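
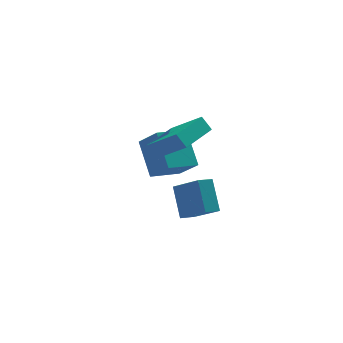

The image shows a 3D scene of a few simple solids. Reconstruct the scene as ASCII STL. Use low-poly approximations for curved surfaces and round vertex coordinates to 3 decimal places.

solid 
facet normal -0.929 -0.306 0.208
outer loop
vertex -0.5 3.73 1.148
vertex -1.09 4.773 0.042
vertex -0.343 2.242 -0.34
endloop
endfacet
facet normal 0.362 -0.640 0.678
outer loop
vertex 1.19 2.747 -0.682
vertex -0.5 3.73 1.148
vertex -0.343 2.242 -0.34
endloop
endfacet
facet normal -0.929 -0.306 0.208
outer loop
vertex -0.343 2.242 -0.34
vertex -1.09 4.773 0.042
vertex -0.933 3.285 -1.445
endloop
endfacet
facet normal 0.075 -0.705 -0.705
outer loop
vertex -0.933 3.285 -1.445
vertex 1.19 2.747 -0.682
vertex -0.343 2.242 -0.34
endloop
endfacet
facet normal -0.075 0.705 0.705
outer loop
vertex -0.5 3.73 1.148
vertex 0.443 5.278 -0.3
vertex -1.09 4.773 0.042
endloop
endfacet
facet normal 0.362 -0.639 0.678
outer loop
vertex 1.033 4.235 0.805
vertex -0.5 3.73 1.148
vertex 1.19 2.747 -0.682
endloop
endfacet
facet normal -0.074 0.705 0.705
outer loop
vertex 1.033 4.235 0.805
vertex 0.443 5.278 -0.3
vertex -0.5 3.73 1.148
endloop
endfacet
facet normal -0.362 0.640 -0.678
outer loop
vertex -1.09 4.773 0.042
vertex 0.443 5.278 -0.3
vertex -0.933 3.285 -1.445
endloop
endfacet
facet normal 0.075 -0.705 -0.705
outer loop
vertex 0.6 3.79 -1.788
vertex 1.19 2.747 -0.682
vertex -0.933 3.285 -1.445
endloop
endfacet
facet normal -0.362 0.640 -0.678
outer loop
vertex -0.933 3.285 -1.445
vertex 0.443 5.278 -0.3
vertex 0.6 3.79 -1.788
endloop
endfacet
facet normal 0.929 0.306 -0.208
outer loop
vertex 0.6 3.79 -1.788
vertex 1.033 4.235 0.805
vertex 1.19 2.747 -0.682
endloop
endfacet
facet normal 0.929 0.306 -0.208
outer loop
vertex 0.443 5.278 -0.3
vertex 1.033 4.235 0.805
vertex 0.6 3.79 -1.788
endloop
endfacet
facet normal -0.429 0.433 0.793
outer loop
vertex -0.701 -0.43 3.443
vertex 0.873 1.107 3.455
vertex -1.788 0.692 2.243
endloop
endfacet
facet normal -0.716 -0.699 -0.005
outer loop
vertex -1.433 0.333 1.585
vertex -0.701 -0.43 3.443
vertex -1.788 0.692 2.243
endloop
endfacet
facet normal -0.429 0.433 0.793
outer loop
vertex -1.788 0.692 2.243
vertex 0.873 1.107 3.455
vertex -0.215 2.229 2.255
endloop
endfacet
facet normal -0.552 0.570 -0.609
outer loop
vertex -0.215 2.229 2.255
vertex -1.433 0.333 1.585
vertex -1.788 0.692 2.243
endloop
endfacet
facet normal 0.552 -0.570 0.609
outer loop
vertex -0.701 -0.43 3.443
vertex 1.228 0.748 2.797
vertex 0.873 1.107 3.455
endloop
endfacet
facet normal -0.715 -0.699 -0.005
outer loop
vertex -0.345 -0.789 2.785
vertex -0.701 -0.43 3.443
vertex -1.433 0.333 1.585
endloop
endfacet
facet normal 0.552 -0.569 0.609
outer loop
vertex -0.345 -0.789 2.785
vertex 1.228 0.748 2.797
vertex -0.701 -0.43 3.443
endloop
endfacet
facet normal 0.715 0.699 0.005
outer loop
vertex 0.873 1.107 3.455
vertex 1.228 0.748 2.797
vertex -0.215 2.229 2.255
endloop
endfacet
facet normal -0.552 0.570 -0.609
outer loop
vertex 0.141 1.87 1.597
vertex -1.433 0.333 1.585
vertex -0.215 2.229 2.255
endloop
endfacet
facet normal 0.715 0.699 0.006
outer loop
vertex -0.215 2.229 2.255
vertex 1.228 0.748 2.797
vertex 0.141 1.87 1.597
endloop
endfacet
facet normal 0.429 -0.433 -0.793
outer loop
vertex 0.141 1.87 1.597
vertex -0.345 -0.789 2.785
vertex -1.433 0.333 1.585
endloop
endfacet
facet normal 0.429 -0.433 -0.793
outer loop
vertex 1.228 0.748 2.797
vertex -0.345 -0.789 2.785
vertex 0.141 1.87 1.597
endloop
endfacet
facet normal -0.421 0.695 -0.583
outer loop
vertex 0.212 3.539 -2.473
vertex 0.965 3.815 -2.688
vertex 0.238 2.373 -3.883
endloop
endfacet
facet normal -0.907 -0.333 0.258
outer loop
vertex 1.055 1.025 -2.752
vertex 0.212 3.539 -2.473
vertex 0.238 2.373 -3.883
endloop
endfacet
facet normal -0.421 0.695 -0.583
outer loop
vertex 0.238 2.373 -3.883
vertex 0.965 3.815 -2.688
vertex 0.991 2.649 -4.098
endloop
endfacet
facet normal 0.014 -0.638 -0.770
outer loop
vertex 0.991 2.649 -4.098
vertex 1.055 1.025 -2.752
vertex 0.238 2.373 -3.883
endloop
endfacet
facet normal -0.014 0.638 0.770
outer loop
vertex 0.212 3.539 -2.473
vertex 1.782 2.467 -1.557
vertex 0.965 3.815 -2.688
endloop
endfacet
facet normal -0.907 -0.333 0.258
outer loop
vertex 1.029 2.191 -1.342
vertex 0.212 3.539 -2.473
vertex 1.055 1.025 -2.752
endloop
endfacet
facet normal -0.014 0.638 0.770
outer loop
vertex 1.029 2.191 -1.342
vertex 1.782 2.467 -1.557
vertex 0.212 3.539 -2.473
endloop
endfacet
facet normal 0.907 0.333 -0.258
outer loop
vertex 0.965 3.815 -2.688
vertex 1.782 2.467 -1.557
vertex 0.991 2.649 -4.098
endloop
endfacet
facet normal 0.014 -0.638 -0.770
outer loop
vertex 1.808 1.301 -2.967
vertex 1.055 1.025 -2.752
vertex 0.991 2.649 -4.098
endloop
endfacet
facet normal 0.907 0.333 -0.258
outer loop
vertex 0.991 2.649 -4.098
vertex 1.782 2.467 -1.557
vertex 1.808 1.301 -2.967
endloop
endfacet
facet normal 0.421 -0.695 0.583
outer loop
vertex 1.808 1.301 -2.967
vertex 1.029 2.191 -1.342
vertex 1.055 1.025 -2.752
endloop
endfacet
facet normal 0.421 -0.695 0.583
outer loop
vertex 1.782 2.467 -1.557
vertex 1.029 2.191 -1.342
vertex 1.808 1.301 -2.967
endloop
endfacet

endsolid


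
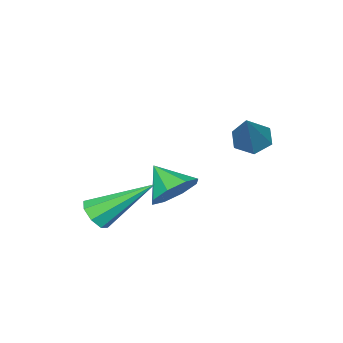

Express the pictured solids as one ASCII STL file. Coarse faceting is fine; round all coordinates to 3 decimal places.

solid 
facet normal 0.480 -0.640 -0.599
outer loop
vertex 4.026 -4.224 0.646
vertex 3.511 -4.512 0.541
vertex 3.801 -4.054 0.284
endloop
endfacet
facet normal 0.583 0.812 0.019
outer loop
vertex 4.026 -4.224 0.646
vertex 3.801 -4.054 0.284
vertex 2.489 -3.148 1.819
endloop
endfacet
facet normal 0.480 -0.640 -0.600
outer loop
vertex 3.801 -4.054 0.284
vertex 3.511 -4.512 0.541
vertex 3.405 -4.152 0.072
endloop
endfacet
facet normal 0.041 0.875 -0.482
outer loop
vertex 3.801 -4.054 0.284
vertex 3.405 -4.152 0.072
vertex 2.489 -3.148 1.819
endloop
endfacet
facet normal 0.479 -0.640 -0.600
outer loop
vertex 3.405 -4.152 0.072
vertex 3.511 -4.512 0.541
vertex 3.071 -4.461 0.135
endloop
endfacet
facet normal -0.596 0.520 -0.612
outer loop
vertex 3.405 -4.152 0.072
vertex 3.071 -4.461 0.135
vertex 2.489 -3.148 1.819
endloop
endfacet
facet normal 0.479 -0.640 -0.600
outer loop
vertex 3.071 -4.461 0.135
vertex 3.511 -4.512 0.541
vertex 2.995 -4.8 0.436
endloop
endfacet
facet normal -0.955 -0.047 -0.294
outer loop
vertex 3.071 -4.461 0.135
vertex 2.995 -4.8 0.436
vertex 2.489 -3.148 1.819
endloop
endfacet
facet normal 0.479 -0.639 -0.601
outer loop
vertex 2.995 -4.8 0.436
vertex 3.511 -4.512 0.541
vertex 3.221 -4.97 0.797
endloop
endfacet
facet normal -0.824 -0.491 0.285
outer loop
vertex 2.995 -4.8 0.436
vertex 3.221 -4.97 0.797
vertex 2.489 -3.148 1.819
endloop
endfacet
facet normal 0.481 -0.640 -0.600
outer loop
vertex 3.221 -4.97 0.797
vertex 3.511 -4.512 0.541
vertex 3.616 -4.872 1.009
endloop
endfacet
facet normal -0.283 -0.553 0.783
outer loop
vertex 3.221 -4.97 0.797
vertex 3.616 -4.872 1.009
vertex 2.489 -3.148 1.819
endloop
endfacet
facet normal 0.479 -0.640 -0.600
outer loop
vertex 3.616 -4.872 1.009
vertex 3.511 -4.512 0.541
vertex 3.95 -4.563 0.946
endloop
endfacet
facet normal 0.355 -0.197 0.914
outer loop
vertex 3.616 -4.872 1.009
vertex 3.95 -4.563 0.946
vertex 2.489 -3.148 1.819
endloop
endfacet
facet normal 0.480 -0.639 -0.601
outer loop
vertex 3.95 -4.563 0.946
vertex 3.511 -4.512 0.541
vertex 4.026 -4.224 0.646
endloop
endfacet
facet normal 0.713 0.368 0.597
outer loop
vertex 3.95 -4.563 0.946
vertex 4.026 -4.224 0.646
vertex 2.489 -3.148 1.819
endloop
endfacet
facet normal -0.587 -0.306 -0.750
outer loop
vertex 0.228 -2.056 2.745
vertex -0.278 -1.791 3.033
vertex 0.071 -1.449 2.62
endloop
endfacet
facet normal 0.916 0.161 -0.368
outer loop
vertex 0.228 -2.056 2.745
vertex 0.071 -1.449 2.62
vertex 0.718 -1.269 4.307
endloop
endfacet
facet normal -0.585 -0.308 -0.750
outer loop
vertex 0.071 -1.449 2.62
vertex -0.278 -1.791 3.033
vertex -0.436 -1.184 2.907
endloop
endfacet
facet normal 0.346 0.910 -0.230
outer loop
vertex 0.071 -1.449 2.62
vertex -0.436 -1.184 2.907
vertex 0.718 -1.269 4.307
endloop
endfacet
facet normal -0.585 -0.308 -0.750
outer loop
vertex -0.436 -1.184 2.907
vertex -0.278 -1.791 3.033
vertex -0.785 -1.526 3.32
endloop
endfacet
facet normal -0.388 0.844 0.371
outer loop
vertex -0.436 -1.184 2.907
vertex -0.785 -1.526 3.32
vertex 0.718 -1.269 4.307
endloop
endfacet
facet normal -0.585 -0.308 -0.750
outer loop
vertex -0.785 -1.526 3.32
vertex -0.278 -1.791 3.033
vertex -0.627 -2.133 3.446
endloop
endfacet
facet normal -0.552 0.029 0.833
outer loop
vertex -0.785 -1.526 3.32
vertex -0.627 -2.133 3.446
vertex 0.718 -1.269 4.307
endloop
endfacet
facet normal -0.587 -0.306 -0.750
outer loop
vertex -0.627 -2.133 3.446
vertex -0.278 -1.791 3.033
vertex -0.121 -2.398 3.158
endloop
endfacet
facet normal 0.018 -0.720 0.694
outer loop
vertex -0.627 -2.133 3.446
vertex -0.121 -2.398 3.158
vertex 0.718 -1.269 4.307
endloop
endfacet
facet normal -0.587 -0.306 -0.750
outer loop
vertex -0.121 -2.398 3.158
vertex -0.278 -1.791 3.033
vertex 0.228 -2.056 2.745
endloop
endfacet
facet normal 0.751 -0.653 0.094
outer loop
vertex -0.121 -2.398 3.158
vertex 0.228 -2.056 2.745
vertex 0.718 -1.269 4.307
endloop
endfacet
facet normal 0.110 0.778 -0.619
outer loop
vertex 1.647 -3.959 0.311
vertex 1.146 -3.497 0.802
vertex 1.972 -3.643 0.766
endloop
endfacet
facet normal 0.656 -0.753 0.054
outer loop
vertex 1.647 -3.959 0.311
vertex 1.972 -3.643 0.766
vertex 1.014 -4.423 1.538
endloop
endfacet
facet normal 0.111 0.779 -0.618
outer loop
vertex 1.972 -3.643 0.766
vertex 1.146 -3.497 0.802
vertex 1.814 -3.242 1.243
endloop
endfacet
facet normal 0.746 -0.367 0.556
outer loop
vertex 1.972 -3.643 0.766
vertex 1.814 -3.242 1.243
vertex 1.014 -4.423 1.538
endloop
endfacet
facet normal 0.111 0.778 -0.618
outer loop
vertex 1.814 -3.242 1.243
vertex 1.146 -3.497 0.802
vertex 1.264 -2.99 1.462
endloop
endfacet
facet normal 0.364 -0.014 0.931
outer loop
vertex 1.814 -3.242 1.243
vertex 1.264 -2.99 1.462
vertex 1.014 -4.423 1.538
endloop
endfacet
facet normal 0.111 0.778 -0.618
outer loop
vertex 1.264 -2.99 1.462
vertex 1.146 -3.497 0.802
vertex 0.645 -3.035 1.294
endloop
endfacet
facet normal -0.267 0.097 0.959
outer loop
vertex 1.264 -2.99 1.462
vertex 0.645 -3.035 1.294
vertex 1.014 -4.423 1.538
endloop
endfacet
facet normal 0.111 0.778 -0.618
outer loop
vertex 0.645 -3.035 1.294
vertex 1.146 -3.497 0.802
vertex 0.32 -3.351 0.838
endloop
endfacet
facet normal -0.777 -0.097 0.622
outer loop
vertex 0.645 -3.035 1.294
vertex 0.32 -3.351 0.838
vertex 1.014 -4.423 1.538
endloop
endfacet
facet normal 0.111 0.779 -0.618
outer loop
vertex 0.32 -3.351 0.838
vertex 1.146 -3.497 0.802
vertex 0.478 -3.752 0.361
endloop
endfacet
facet normal -0.867 -0.484 0.119
outer loop
vertex 0.32 -3.351 0.838
vertex 0.478 -3.752 0.361
vertex 1.014 -4.423 1.538
endloop
endfacet
facet normal 0.111 0.778 -0.618
outer loop
vertex 0.478 -3.752 0.361
vertex 1.146 -3.497 0.802
vertex 1.028 -4.004 0.143
endloop
endfacet
facet normal -0.485 -0.836 -0.256
outer loop
vertex 0.478 -3.752 0.361
vertex 1.028 -4.004 0.143
vertex 1.014 -4.423 1.538
endloop
endfacet
facet normal 0.111 0.778 -0.618
outer loop
vertex 1.028 -4.004 0.143
vertex 1.146 -3.497 0.802
vertex 1.647 -3.959 0.311
endloop
endfacet
facet normal 0.146 -0.948 -0.283
outer loop
vertex 1.028 -4.004 0.143
vertex 1.647 -3.959 0.311
vertex 1.014 -4.423 1.538
endloop
endfacet

endsolid


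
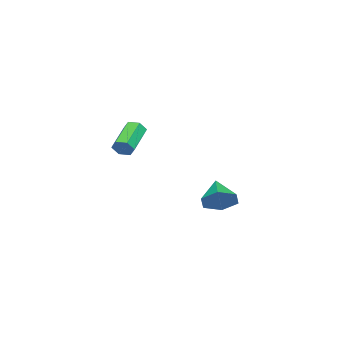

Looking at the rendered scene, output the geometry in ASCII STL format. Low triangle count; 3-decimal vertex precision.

solid 
facet normal 0.911 0.095 -0.401
outer loop
vertex -1.169 -3.438 2.778
vertex -1.419 -3.145 2.28
vertex -1.233 -2.812 2.781
endloop
endfacet
facet normal 0.399 0.036 0.916
outer loop
vertex -1.169 -3.438 2.778
vertex -1.233 -2.812 2.781
vertex -2.992 -3.628 3.579
endloop
endfacet
facet normal 0.399 0.036 0.916
outer loop
vertex -2.992 -3.628 3.579
vertex -1.233 -2.812 2.781
vertex -3.056 -3.002 3.582
endloop
endfacet
facet normal -0.912 -0.095 0.399
outer loop
vertex -2.992 -3.628 3.579
vertex -3.056 -3.002 3.582
vertex -3.241 -3.335 3.08
endloop
endfacet
facet normal 0.911 0.095 -0.401
outer loop
vertex -1.233 -2.812 2.781
vertex -1.419 -3.145 2.28
vertex -1.483 -2.518 2.283
endloop
endfacet
facet normal 0.112 0.879 0.463
outer loop
vertex -1.233 -2.812 2.781
vertex -1.483 -2.518 2.283
vertex -3.056 -3.002 3.582
endloop
endfacet
facet normal 0.111 0.880 0.462
outer loop
vertex -3.056 -3.002 3.582
vertex -1.483 -2.518 2.283
vertex -3.306 -2.708 3.083
endloop
endfacet
facet normal -0.911 -0.096 0.400
outer loop
vertex -3.056 -3.002 3.582
vertex -3.306 -2.708 3.083
vertex -3.241 -3.335 3.08
endloop
endfacet
facet normal 0.912 0.095 -0.399
outer loop
vertex -1.483 -2.518 2.283
vertex -1.419 -3.145 2.28
vertex -1.668 -2.852 1.781
endloop
endfacet
facet normal -0.287 0.843 -0.455
outer loop
vertex -1.483 -2.518 2.283
vertex -1.668 -2.852 1.781
vertex -3.306 -2.708 3.083
endloop
endfacet
facet normal -0.288 0.842 -0.455
outer loop
vertex -3.306 -2.708 3.083
vertex -1.668 -2.852 1.781
vertex -3.491 -3.042 2.582
endloop
endfacet
facet normal -0.911 -0.096 0.401
outer loop
vertex -3.306 -2.708 3.083
vertex -3.491 -3.042 2.582
vertex -3.241 -3.335 3.08
endloop
endfacet
facet normal 0.912 0.095 -0.399
outer loop
vertex -1.668 -2.852 1.781
vertex -1.419 -3.145 2.28
vertex -1.604 -3.478 1.778
endloop
endfacet
facet normal -0.399 -0.036 -0.916
outer loop
vertex -1.668 -2.852 1.781
vertex -1.604 -3.478 1.778
vertex -3.491 -3.042 2.582
endloop
endfacet
facet normal -0.399 -0.036 -0.916
outer loop
vertex -3.491 -3.042 2.582
vertex -1.604 -3.478 1.778
vertex -3.427 -3.668 2.579
endloop
endfacet
facet normal -0.911 -0.095 0.401
outer loop
vertex -3.491 -3.042 2.582
vertex -3.427 -3.668 2.579
vertex -3.241 -3.335 3.08
endloop
endfacet
facet normal 0.911 0.096 -0.400
outer loop
vertex -1.604 -3.478 1.778
vertex -1.419 -3.145 2.28
vertex -1.354 -3.772 2.277
endloop
endfacet
facet normal -0.111 -0.880 -0.462
outer loop
vertex -1.604 -3.478 1.778
vertex -1.354 -3.772 2.277
vertex -3.427 -3.668 2.579
endloop
endfacet
facet normal -0.112 -0.879 -0.463
outer loop
vertex -3.427 -3.668 2.579
vertex -1.354 -3.772 2.277
vertex -3.177 -3.962 3.077
endloop
endfacet
facet normal -0.911 -0.095 0.401
outer loop
vertex -3.427 -3.668 2.579
vertex -3.177 -3.962 3.077
vertex -3.241 -3.335 3.08
endloop
endfacet
facet normal 0.911 0.096 -0.401
outer loop
vertex -1.354 -3.772 2.277
vertex -1.419 -3.145 2.28
vertex -1.169 -3.438 2.778
endloop
endfacet
facet normal 0.288 -0.843 0.455
outer loop
vertex -1.354 -3.772 2.277
vertex -1.169 -3.438 2.778
vertex -3.177 -3.962 3.077
endloop
endfacet
facet normal 0.288 -0.843 0.455
outer loop
vertex -3.177 -3.962 3.077
vertex -1.169 -3.438 2.778
vertex -2.992 -3.628 3.579
endloop
endfacet
facet normal -0.912 -0.095 0.399
outer loop
vertex -3.177 -3.962 3.077
vertex -2.992 -3.628 3.579
vertex -3.241 -3.335 3.08
endloop
endfacet
facet normal 0.712 0.451 -0.537
outer loop
vertex 2.28 2.879 1.118
vertex 1.633 3.576 0.846
vertex 2.175 3.697 1.666
endloop
endfacet
facet normal 0.269 -0.512 0.816
outer loop
vertex 2.28 2.879 1.118
vertex 2.175 3.697 1.666
vertex 0.507 2.864 1.694
endloop
endfacet
facet normal 0.712 0.451 -0.537
outer loop
vertex 2.175 3.697 1.666
vertex 1.633 3.576 0.846
vertex 1.527 4.395 1.393
endloop
endfacet
facet normal -0.117 0.266 0.957
outer loop
vertex 2.175 3.697 1.666
vertex 1.527 4.395 1.393
vertex 0.507 2.864 1.694
endloop
endfacet
facet normal 0.713 0.451 -0.537
outer loop
vertex 1.527 4.395 1.393
vertex 1.633 3.576 0.846
vertex 0.986 4.274 0.573
endloop
endfacet
facet normal -0.726 0.562 0.396
outer loop
vertex 1.527 4.395 1.393
vertex 0.986 4.274 0.573
vertex 0.507 2.864 1.694
endloop
endfacet
facet normal 0.713 0.451 -0.537
outer loop
vertex 0.986 4.274 0.573
vertex 1.633 3.576 0.846
vertex 1.091 3.456 0.026
endloop
endfacet
facet normal -0.949 0.081 -0.304
outer loop
vertex 0.986 4.274 0.573
vertex 1.091 3.456 0.026
vertex 0.507 2.864 1.694
endloop
endfacet
facet normal 0.712 0.452 -0.537
outer loop
vertex 1.091 3.456 0.026
vertex 1.633 3.576 0.846
vertex 1.739 2.758 0.298
endloop
endfacet
facet normal -0.564 -0.696 -0.444
outer loop
vertex 1.091 3.456 0.026
vertex 1.739 2.758 0.298
vertex 0.507 2.864 1.694
endloop
endfacet
facet normal 0.712 0.452 -0.537
outer loop
vertex 1.739 2.758 0.298
vertex 1.633 3.576 0.846
vertex 2.28 2.879 1.118
endloop
endfacet
facet normal 0.046 -0.992 0.116
outer loop
vertex 1.739 2.758 0.298
vertex 2.28 2.879 1.118
vertex 0.507 2.864 1.694
endloop
endfacet

endsolid


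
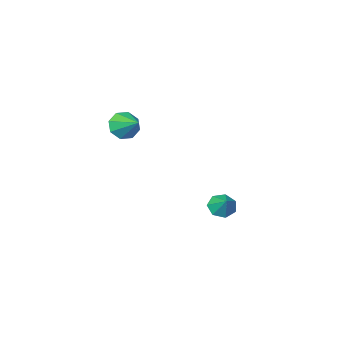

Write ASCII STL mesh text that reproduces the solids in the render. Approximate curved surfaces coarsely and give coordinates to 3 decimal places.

solid 
facet normal -0.255 -0.689 -0.678
outer loop
vertex -0.842 -2.33 -3.921
vertex -1.511 -2.457 -3.54
vertex -1.366 -1.947 -4.113
endloop
endfacet
facet normal 0.628 0.741 -0.236
outer loop
vertex -0.842 -2.33 -3.921
vertex -1.366 -1.947 -4.113
vertex -1.209 -1.643 -2.74
endloop
endfacet
facet normal -0.256 -0.689 -0.678
outer loop
vertex -1.366 -1.947 -4.113
vertex -1.511 -2.457 -3.54
vertex -1.999 -1.948 -3.873
endloop
endfacet
facet normal -0.080 0.975 -0.207
outer loop
vertex -1.366 -1.947 -4.113
vertex -1.999 -1.948 -3.873
vertex -1.209 -1.643 -2.74
endloop
endfacet
facet normal -0.255 -0.689 -0.678
outer loop
vertex -1.999 -1.948 -3.873
vertex -1.511 -2.457 -3.54
vertex -2.265 -2.332 -3.383
endloop
endfacet
facet normal -0.628 0.740 0.239
outer loop
vertex -1.999 -1.948 -3.873
vertex -2.265 -2.332 -3.383
vertex -1.209 -1.643 -2.74
endloop
endfacet
facet normal -0.255 -0.689 -0.678
outer loop
vertex -2.265 -2.332 -3.383
vertex -1.511 -2.457 -3.54
vertex -1.962 -2.81 -3.011
endloop
endfacet
facet normal -0.606 0.213 0.767
outer loop
vertex -2.265 -2.332 -3.383
vertex -1.962 -2.81 -3.011
vertex -1.209 -1.643 -2.74
endloop
endfacet
facet normal -0.256 -0.689 -0.678
outer loop
vertex -1.962 -2.81 -3.011
vertex -1.511 -2.457 -3.54
vertex -1.32 -3.022 -3.038
endloop
endfacet
facet normal -0.028 -0.209 0.978
outer loop
vertex -1.962 -2.81 -3.011
vertex -1.32 -3.022 -3.038
vertex -1.209 -1.643 -2.74
endloop
endfacet
facet normal -0.254 -0.689 -0.679
outer loop
vertex -1.32 -3.022 -3.038
vertex -1.511 -2.457 -3.54
vertex -0.822 -2.808 -3.442
endloop
endfacet
facet normal 0.669 -0.208 0.714
outer loop
vertex -1.32 -3.022 -3.038
vertex -0.822 -2.808 -3.442
vertex -1.209 -1.643 -2.74
endloop
endfacet
facet normal -0.255 -0.690 -0.678
outer loop
vertex -0.822 -2.808 -3.442
vertex -1.511 -2.457 -3.54
vertex -0.842 -2.33 -3.921
endloop
endfacet
facet normal 0.961 0.214 0.174
outer loop
vertex -0.822 -2.808 -3.442
vertex -0.842 -2.33 -3.921
vertex -1.209 -1.643 -2.74
endloop
endfacet
facet normal -0.029 -0.881 -0.473
outer loop
vertex 4.561 -3.301 3.718
vertex 3.828 -3.069 3.331
vertex 4.665 -2.996 3.144
endloop
endfacet
facet normal 0.888 0.320 0.331
outer loop
vertex 4.561 -3.301 3.718
vertex 4.665 -2.996 3.144
vertex 3.872 -1.731 4.049
endloop
endfacet
facet normal -0.029 -0.881 -0.472
outer loop
vertex 4.665 -2.996 3.144
vertex 3.828 -3.069 3.331
vertex 4.279 -2.734 2.679
endloop
endfacet
facet normal 0.731 0.636 -0.248
outer loop
vertex 4.665 -2.996 3.144
vertex 4.279 -2.734 2.679
vertex 3.872 -1.731 4.049
endloop
endfacet
facet normal -0.028 -0.881 -0.472
outer loop
vertex 4.279 -2.734 2.679
vertex 3.828 -3.069 3.331
vertex 3.629 -2.669 2.596
endloop
endfacet
facet normal 0.153 0.818 -0.554
outer loop
vertex 4.279 -2.734 2.679
vertex 3.629 -2.669 2.596
vertex 3.872 -1.731 4.049
endloop
endfacet
facet normal -0.029 -0.881 -0.472
outer loop
vertex 3.629 -2.669 2.596
vertex 3.828 -3.069 3.331
vertex 3.096 -2.838 2.944
endloop
endfacet
facet normal -0.506 0.761 -0.406
outer loop
vertex 3.629 -2.669 2.596
vertex 3.096 -2.838 2.944
vertex 3.872 -1.731 4.049
endloop
endfacet
facet normal -0.028 -0.881 -0.473
outer loop
vertex 3.096 -2.838 2.944
vertex 3.828 -3.069 3.331
vertex 2.992 -3.143 3.518
endloop
endfacet
facet normal -0.861 0.496 0.108
outer loop
vertex 3.096 -2.838 2.944
vertex 2.992 -3.143 3.518
vertex 3.872 -1.731 4.049
endloop
endfacet
facet normal -0.028 -0.880 -0.474
outer loop
vertex 2.992 -3.143 3.518
vertex 3.828 -3.069 3.331
vertex 3.378 -3.405 3.982
endloop
endfacet
facet normal -0.704 0.180 0.687
outer loop
vertex 2.992 -3.143 3.518
vertex 3.378 -3.405 3.982
vertex 3.872 -1.731 4.049
endloop
endfacet
facet normal -0.028 -0.880 -0.473
outer loop
vertex 3.378 -3.405 3.982
vertex 3.828 -3.069 3.331
vertex 4.028 -3.47 4.065
endloop
endfacet
facet normal -0.127 -0.002 0.992
outer loop
vertex 3.378 -3.405 3.982
vertex 4.028 -3.47 4.065
vertex 3.872 -1.731 4.049
endloop
endfacet
facet normal -0.029 -0.880 -0.473
outer loop
vertex 4.028 -3.47 4.065
vertex 3.828 -3.069 3.331
vertex 4.561 -3.301 3.718
endloop
endfacet
facet normal 0.532 0.056 0.845
outer loop
vertex 4.028 -3.47 4.065
vertex 4.561 -3.301 3.718
vertex 3.872 -1.731 4.049
endloop
endfacet

endsolid


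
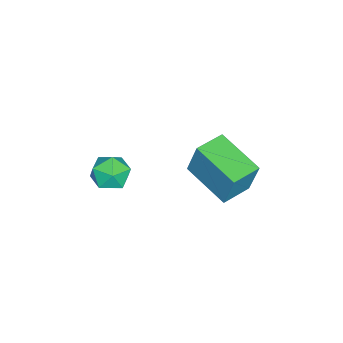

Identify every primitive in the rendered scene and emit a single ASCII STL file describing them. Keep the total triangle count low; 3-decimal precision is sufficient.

solid 
facet normal -0.665 0.747 0.018
outer loop
vertex -0.29 -1.203 -2.592
vertex -0.675 -1.562 -1.909
vertex -0.035 -0.995 -1.795
endloop
endfacet
facet normal -0.038 0.970 -0.241
outer loop
vertex -0.29 -1.203 -2.592
vertex -0.035 -0.995 -1.795
vertex 0.55 -1.126 -2.415
endloop
endfacet
facet normal 0.119 0.571 -0.812
outer loop
vertex -0.29 -1.203 -2.592
vertex 0.55 -1.126 -2.415
vertex 0.272 -1.774 -2.911
endloop
endfacet
facet normal -0.411 0.102 -0.906
outer loop
vertex -0.29 -1.203 -2.592
vertex 0.272 -1.774 -2.911
vertex -0.485 -2.043 -2.598
endloop
endfacet
facet normal -0.895 0.211 -0.394
outer loop
vertex -0.29 -1.203 -2.592
vertex -0.485 -2.043 -2.598
vertex -0.675 -1.562 -1.909
endloop
endfacet
facet normal 0.461 0.850 0.255
outer loop
vertex 0.55 -1.126 -2.415
vertex -0.035 -0.995 -1.795
vertex 0.685 -1.437 -1.622
endloop
endfacet
facet normal -0.554 0.489 0.674
outer loop
vertex -0.035 -0.995 -1.795
vertex -0.675 -1.562 -1.909
vertex -0.072 -1.706 -1.309
endloop
endfacet
facet normal -0.926 -0.379 0.009
outer loop
vertex -0.675 -1.562 -1.909
vertex -0.485 -2.043 -2.598
vertex -0.35 -2.354 -1.805
endloop
endfacet
facet normal -0.143 -0.553 -0.821
outer loop
vertex -0.485 -2.043 -2.598
vertex 0.272 -1.774 -2.911
vertex 0.235 -2.485 -2.425
endloop
endfacet
facet normal 0.715 0.205 -0.669
outer loop
vertex 0.272 -1.774 -2.911
vertex 0.55 -1.126 -2.415
vertex 0.875 -1.918 -2.311
endloop
endfacet
facet normal 0.411 -0.102 0.906
outer loop
vertex 0.49 -2.277 -1.628
vertex 0.685 -1.437 -1.622
vertex -0.072 -1.706 -1.309
endloop
endfacet
facet normal -0.119 -0.571 0.812
outer loop
vertex 0.49 -2.277 -1.628
vertex -0.072 -1.706 -1.309
vertex -0.35 -2.354 -1.805
endloop
endfacet
facet normal 0.038 -0.970 0.241
outer loop
vertex 0.49 -2.277 -1.628
vertex -0.35 -2.354 -1.805
vertex 0.235 -2.485 -2.425
endloop
endfacet
facet normal 0.665 -0.747 -0.018
outer loop
vertex 0.49 -2.277 -1.628
vertex 0.235 -2.485 -2.425
vertex 0.875 -1.918 -2.311
endloop
endfacet
facet normal 0.895 -0.211 0.394
outer loop
vertex 0.49 -2.277 -1.628
vertex 0.875 -1.918 -2.311
vertex 0.685 -1.437 -1.622
endloop
endfacet
facet normal 0.143 0.553 0.821
outer loop
vertex -0.072 -1.706 -1.309
vertex 0.685 -1.437 -1.622
vertex -0.035 -0.995 -1.795
endloop
endfacet
facet normal -0.715 -0.205 0.669
outer loop
vertex -0.35 -2.354 -1.805
vertex -0.072 -1.706 -1.309
vertex -0.675 -1.562 -1.909
endloop
endfacet
facet normal -0.461 -0.850 -0.255
outer loop
vertex 0.235 -2.485 -2.425
vertex -0.35 -2.354 -1.805
vertex -0.485 -2.043 -2.598
endloop
endfacet
facet normal 0.554 -0.489 -0.674
outer loop
vertex 0.875 -1.918 -2.311
vertex 0.235 -2.485 -2.425
vertex 0.272 -1.774 -2.911
endloop
endfacet
facet normal 0.926 0.379 -0.009
outer loop
vertex 0.685 -1.437 -1.622
vertex 0.875 -1.918 -2.311
vertex 0.55 -1.126 -2.415
endloop
endfacet
facet normal -0.494 -0.828 0.266
outer loop
vertex -0.719 1.29 -0.498
vertex -1.824 1.932 -0.551
vertex -0.878 0.887 -2.049
endloop
endfacet
facet normal 0.864 -0.502 0.042
outer loop
vertex 0.124 2.568 -2.589
vertex -0.719 1.29 -0.498
vertex -0.878 0.887 -2.049
endloop
endfacet
facet normal -0.494 -0.828 0.266
outer loop
vertex -0.878 0.887 -2.049
vertex -1.824 1.932 -0.551
vertex -1.984 1.53 -2.102
endloop
endfacet
facet normal -0.099 -0.250 -0.963
outer loop
vertex -1.984 1.53 -2.102
vertex 0.124 2.568 -2.589
vertex -0.878 0.887 -2.049
endloop
endfacet
facet normal 0.099 0.250 0.963
outer loop
vertex -0.719 1.29 -0.498
vertex -0.822 3.613 -1.091
vertex -1.824 1.932 -0.551
endloop
endfacet
facet normal 0.864 -0.502 0.041
outer loop
vertex 0.284 2.97 -1.038
vertex -0.719 1.29 -0.498
vertex 0.124 2.568 -2.589
endloop
endfacet
facet normal 0.099 0.250 0.963
outer loop
vertex 0.284 2.97 -1.038
vertex -0.822 3.613 -1.091
vertex -0.719 1.29 -0.498
endloop
endfacet
facet normal -0.864 0.502 -0.041
outer loop
vertex -1.824 1.932 -0.551
vertex -0.822 3.613 -1.091
vertex -1.984 1.53 -2.102
endloop
endfacet
facet normal -0.099 -0.250 -0.963
outer loop
vertex -0.981 3.21 -2.642
vertex 0.124 2.568 -2.589
vertex -1.984 1.53 -2.102
endloop
endfacet
facet normal -0.864 0.502 -0.042
outer loop
vertex -1.984 1.53 -2.102
vertex -0.822 3.613 -1.091
vertex -0.981 3.21 -2.642
endloop
endfacet
facet normal 0.494 0.828 -0.266
outer loop
vertex -0.981 3.21 -2.642
vertex 0.284 2.97 -1.038
vertex 0.124 2.568 -2.589
endloop
endfacet
facet normal 0.494 0.828 -0.266
outer loop
vertex -0.822 3.613 -1.091
vertex 0.284 2.97 -1.038
vertex -0.981 3.21 -2.642
endloop
endfacet

endsolid


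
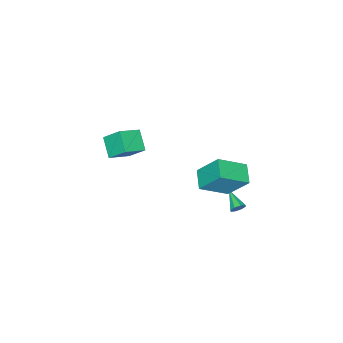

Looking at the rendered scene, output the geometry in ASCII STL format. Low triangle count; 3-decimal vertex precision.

solid 
facet normal -0.710 -0.622 0.330
outer loop
vertex -1.296 1.692 0.283
vertex -1.634 2.917 1.866
vertex -2.718 2.73 -0.824
endloop
endfacet
facet normal 0.166 -0.604 -0.780
outer loop
vertex -1.766 3.563 -1.266
vertex -1.296 1.692 0.283
vertex -2.718 2.73 -0.824
endloop
endfacet
facet normal -0.710 -0.622 0.330
outer loop
vertex -2.718 2.73 -0.824
vertex -1.634 2.917 1.866
vertex -3.056 3.955 0.759
endloop
endfacet
facet normal -0.684 0.499 -0.532
outer loop
vertex -3.056 3.955 0.759
vertex -1.766 3.563 -1.266
vertex -2.718 2.73 -0.824
endloop
endfacet
facet normal 0.684 -0.499 0.532
outer loop
vertex -1.296 1.692 0.283
vertex -0.682 3.75 1.424
vertex -1.634 2.917 1.866
endloop
endfacet
facet normal 0.166 -0.604 -0.780
outer loop
vertex -0.344 2.525 -0.159
vertex -1.296 1.692 0.283
vertex -1.766 3.563 -1.266
endloop
endfacet
facet normal 0.684 -0.499 0.532
outer loop
vertex -0.344 2.525 -0.159
vertex -0.682 3.75 1.424
vertex -1.296 1.692 0.283
endloop
endfacet
facet normal -0.166 0.604 0.780
outer loop
vertex -1.634 2.917 1.866
vertex -0.682 3.75 1.424
vertex -3.056 3.955 0.759
endloop
endfacet
facet normal -0.684 0.499 -0.532
outer loop
vertex -2.104 4.788 0.317
vertex -1.766 3.563 -1.266
vertex -3.056 3.955 0.759
endloop
endfacet
facet normal -0.166 0.604 0.780
outer loop
vertex -3.056 3.955 0.759
vertex -0.682 3.75 1.424
vertex -2.104 4.788 0.317
endloop
endfacet
facet normal 0.710 0.622 -0.330
outer loop
vertex -2.104 4.788 0.317
vertex -0.344 2.525 -0.159
vertex -1.766 3.563 -1.266
endloop
endfacet
facet normal 0.710 0.622 -0.330
outer loop
vertex -0.682 3.75 1.424
vertex -0.344 2.525 -0.159
vertex -2.104 4.788 0.317
endloop
endfacet
facet normal 0.468 0.789 -0.397
outer loop
vertex -2.161 3.788 -2.869
vertex -2.506 3.804 -3.244
vertex -2.467 4.014 -2.781
endloop
endfacet
facet normal 0.234 -0.060 0.970
outer loop
vertex -2.161 3.788 -2.869
vertex -2.467 4.014 -2.781
vertex -3.154 2.716 -2.696
endloop
endfacet
facet normal 0.468 0.789 -0.397
outer loop
vertex -2.467 4.014 -2.781
vertex -2.506 3.804 -3.244
vertex -2.796 4.117 -2.964
endloop
endfacet
facet normal -0.402 0.270 0.875
outer loop
vertex -2.467 4.014 -2.781
vertex -2.796 4.117 -2.964
vertex -3.154 2.716 -2.696
endloop
endfacet
facet normal 0.469 0.789 -0.396
outer loop
vertex -2.796 4.117 -2.964
vertex -2.506 3.804 -3.244
vertex -2.955 4.037 -3.312
endloop
endfacet
facet normal -0.893 0.293 0.341
outer loop
vertex -2.796 4.117 -2.964
vertex -2.955 4.037 -3.312
vertex -3.154 2.716 -2.696
endloop
endfacet
facet normal 0.469 0.788 -0.398
outer loop
vertex -2.955 4.037 -3.312
vertex -2.506 3.804 -3.244
vertex -2.851 3.82 -3.619
endloop
endfacet
facet normal -0.948 -0.005 -0.318
outer loop
vertex -2.955 4.037 -3.312
vertex -2.851 3.82 -3.619
vertex -3.154 2.716 -2.696
endloop
endfacet
facet normal 0.468 0.789 -0.397
outer loop
vertex -2.851 3.82 -3.619
vertex -2.506 3.804 -3.244
vertex -2.545 3.594 -3.707
endloop
endfacet
facet normal -0.537 -0.449 -0.714
outer loop
vertex -2.851 3.82 -3.619
vertex -2.545 3.594 -3.707
vertex -3.154 2.716 -2.696
endloop
endfacet
facet normal 0.469 0.789 -0.397
outer loop
vertex -2.545 3.594 -3.707
vertex -2.506 3.804 -3.244
vertex -2.217 3.491 -3.524
endloop
endfacet
facet normal 0.100 -0.780 -0.618
outer loop
vertex -2.545 3.594 -3.707
vertex -2.217 3.491 -3.524
vertex -3.154 2.716 -2.696
endloop
endfacet
facet normal 0.470 0.789 -0.396
outer loop
vertex -2.217 3.491 -3.524
vertex -2.506 3.804 -3.244
vertex -2.058 3.571 -3.176
endloop
endfacet
facet normal 0.590 -0.803 -0.085
outer loop
vertex -2.217 3.491 -3.524
vertex -2.058 3.571 -3.176
vertex -3.154 2.716 -2.696
endloop
endfacet
facet normal 0.470 0.787 -0.399
outer loop
vertex -2.058 3.571 -3.176
vertex -2.506 3.804 -3.244
vertex -2.161 3.788 -2.869
endloop
endfacet
facet normal 0.645 -0.505 0.573
outer loop
vertex -2.058 3.571 -3.176
vertex -2.161 3.788 -2.869
vertex -3.154 2.716 -2.696
endloop
endfacet
facet normal -0.853 0.278 -0.442
outer loop
vertex -2.724 -3.511 -0.126
vertex -1.979 -2.534 -0.95
vertex -2.514 -4.579 -1.202
endloop
endfacet
facet normal -0.504 -0.660 0.557
outer loop
vertex -1.141 -5.026 -0.49
vertex -2.724 -3.511 -0.126
vertex -2.514 -4.579 -1.202
endloop
endfacet
facet normal -0.853 0.278 -0.442
outer loop
vertex -2.514 -4.579 -1.202
vertex -1.979 -2.534 -0.95
vertex -1.769 -3.602 -2.026
endloop
endfacet
facet normal 0.137 -0.698 -0.703
outer loop
vertex -1.769 -3.602 -2.026
vertex -1.141 -5.026 -0.49
vertex -2.514 -4.579 -1.202
endloop
endfacet
facet normal -0.137 0.698 0.703
outer loop
vertex -2.724 -3.511 -0.126
vertex -0.606 -2.981 -0.238
vertex -1.979 -2.534 -0.95
endloop
endfacet
facet normal -0.504 -0.660 0.557
outer loop
vertex -1.351 -3.958 0.586
vertex -2.724 -3.511 -0.126
vertex -1.141 -5.026 -0.49
endloop
endfacet
facet normal -0.137 0.698 0.703
outer loop
vertex -1.351 -3.958 0.586
vertex -0.606 -2.981 -0.238
vertex -2.724 -3.511 -0.126
endloop
endfacet
facet normal 0.504 0.660 -0.557
outer loop
vertex -1.979 -2.534 -0.95
vertex -0.606 -2.981 -0.238
vertex -1.769 -3.602 -2.026
endloop
endfacet
facet normal 0.137 -0.698 -0.703
outer loop
vertex -0.396 -4.049 -1.314
vertex -1.141 -5.026 -0.49
vertex -1.769 -3.602 -2.026
endloop
endfacet
facet normal 0.504 0.660 -0.557
outer loop
vertex -1.769 -3.602 -2.026
vertex -0.606 -2.981 -0.238
vertex -0.396 -4.049 -1.314
endloop
endfacet
facet normal 0.853 -0.278 0.442
outer loop
vertex -0.396 -4.049 -1.314
vertex -1.351 -3.958 0.586
vertex -1.141 -5.026 -0.49
endloop
endfacet
facet normal 0.853 -0.278 0.442
outer loop
vertex -0.606 -2.981 -0.238
vertex -1.351 -3.958 0.586
vertex -0.396 -4.049 -1.314
endloop
endfacet

endsolid


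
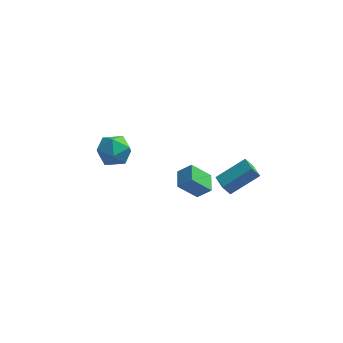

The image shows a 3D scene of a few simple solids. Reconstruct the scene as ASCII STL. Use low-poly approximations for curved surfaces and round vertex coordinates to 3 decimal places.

solid 
facet normal -0.446 -0.245 0.861
outer loop
vertex 4.05 1.843 0.713
vertex 3.594 2.677 0.714
vertex 2.515 1.006 -0.319
endloop
endfacet
facet normal 0.480 -0.878 -0.002
outer loop
vertex 2.946 1.243 -1.154
vertex 4.05 1.843 0.713
vertex 2.515 1.006 -0.319
endloop
endfacet
facet normal -0.445 -0.245 0.861
outer loop
vertex 2.515 1.006 -0.319
vertex 3.594 2.677 0.714
vertex 2.059 1.839 -0.317
endloop
endfacet
facet normal -0.756 -0.413 -0.508
outer loop
vertex 2.059 1.839 -0.317
vertex 2.946 1.243 -1.154
vertex 2.515 1.006 -0.319
endloop
endfacet
facet normal 0.756 0.413 0.508
outer loop
vertex 4.05 1.843 0.713
vertex 4.025 2.914 -0.121
vertex 3.594 2.677 0.714
endloop
endfacet
facet normal 0.480 -0.877 -0.002
outer loop
vertex 4.481 2.081 -0.123
vertex 4.05 1.843 0.713
vertex 2.946 1.243 -1.154
endloop
endfacet
facet normal 0.756 0.413 0.507
outer loop
vertex 4.481 2.081 -0.123
vertex 4.025 2.914 -0.121
vertex 4.05 1.843 0.713
endloop
endfacet
facet normal -0.480 0.877 0.001
outer loop
vertex 3.594 2.677 0.714
vertex 4.025 2.914 -0.121
vertex 2.059 1.839 -0.317
endloop
endfacet
facet normal -0.756 -0.413 -0.507
outer loop
vertex 2.49 2.077 -1.153
vertex 2.946 1.243 -1.154
vertex 2.059 1.839 -0.317
endloop
endfacet
facet normal -0.480 0.877 0.002
outer loop
vertex 2.059 1.839 -0.317
vertex 4.025 2.914 -0.121
vertex 2.49 2.077 -1.153
endloop
endfacet
facet normal 0.445 0.244 -0.861
outer loop
vertex 2.49 2.077 -1.153
vertex 4.481 2.081 -0.123
vertex 2.946 1.243 -1.154
endloop
endfacet
facet normal 0.445 0.246 -0.861
outer loop
vertex 4.025 2.914 -0.121
vertex 4.481 2.081 -0.123
vertex 2.49 2.077 -1.153
endloop
endfacet
facet normal -0.181 0.963 0.200
outer loop
vertex -3.901 4.154 -0.419
vertex -4.495 3.852 0.5
vertex -3.379 4.044 0.583
endloop
endfacet
facet normal 0.446 0.885 -0.135
outer loop
vertex -3.901 4.154 -0.419
vertex -3.379 4.044 0.583
vertex -2.884 3.651 -0.36
endloop
endfacet
facet normal 0.323 0.564 -0.760
outer loop
vertex -3.901 4.154 -0.419
vertex -2.884 3.651 -0.36
vertex -3.694 3.217 -1.027
endloop
endfacet
facet normal -0.379 0.443 -0.812
outer loop
vertex -3.901 4.154 -0.419
vertex -3.694 3.217 -1.027
vertex -4.69 3.341 -0.495
endloop
endfacet
facet normal -0.690 0.690 -0.219
outer loop
vertex -3.901 4.154 -0.419
vertex -4.69 3.341 -0.495
vertex -4.495 3.852 0.5
endloop
endfacet
facet normal 0.853 0.452 0.259
outer loop
vertex -2.884 3.651 -0.36
vertex -3.379 4.044 0.583
vertex -2.85 3.039 0.595
endloop
endfacet
facet normal -0.159 0.578 0.800
outer loop
vertex -3.379 4.044 0.583
vertex -4.495 3.852 0.5
vertex -3.846 3.163 1.127
endloop
endfacet
facet normal -0.983 0.137 0.123
outer loop
vertex -4.495 3.852 0.5
vertex -4.69 3.341 -0.495
vertex -4.656 2.729 0.46
endloop
endfacet
facet normal -0.480 -0.263 -0.837
outer loop
vertex -4.69 3.341 -0.495
vertex -3.694 3.217 -1.027
vertex -4.161 2.336 -0.483
endloop
endfacet
facet normal 0.655 -0.067 -0.752
outer loop
vertex -3.694 3.217 -1.027
vertex -2.884 3.651 -0.36
vertex -3.045 2.528 -0.4
endloop
endfacet
facet normal 0.379 -0.443 0.812
outer loop
vertex -3.639 2.226 0.519
vertex -2.85 3.039 0.595
vertex -3.846 3.163 1.127
endloop
endfacet
facet normal -0.323 -0.564 0.760
outer loop
vertex -3.639 2.226 0.519
vertex -3.846 3.163 1.127
vertex -4.656 2.729 0.46
endloop
endfacet
facet normal -0.446 -0.885 0.135
outer loop
vertex -3.639 2.226 0.519
vertex -4.656 2.729 0.46
vertex -4.161 2.336 -0.483
endloop
endfacet
facet normal 0.181 -0.963 -0.200
outer loop
vertex -3.639 2.226 0.519
vertex -4.161 2.336 -0.483
vertex -3.045 2.528 -0.4
endloop
endfacet
facet normal 0.690 -0.690 0.219
outer loop
vertex -3.639 2.226 0.519
vertex -3.045 2.528 -0.4
vertex -2.85 3.039 0.595
endloop
endfacet
facet normal 0.480 0.263 0.837
outer loop
vertex -3.846 3.163 1.127
vertex -2.85 3.039 0.595
vertex -3.379 4.044 0.583
endloop
endfacet
facet normal -0.655 0.067 0.752
outer loop
vertex -4.656 2.729 0.46
vertex -3.846 3.163 1.127
vertex -4.495 3.852 0.5
endloop
endfacet
facet normal -0.853 -0.452 -0.259
outer loop
vertex -4.161 2.336 -0.483
vertex -4.656 2.729 0.46
vertex -4.69 3.341 -0.495
endloop
endfacet
facet normal 0.159 -0.578 -0.800
outer loop
vertex -3.045 2.528 -0.4
vertex -4.161 2.336 -0.483
vertex -3.694 3.217 -1.027
endloop
endfacet
facet normal 0.983 -0.137 -0.123
outer loop
vertex -2.85 3.039 0.595
vertex -3.045 2.528 -0.4
vertex -2.884 3.651 -0.36
endloop
endfacet
facet normal -0.735 -0.005 -0.678
outer loop
vertex 0.274 -0.763 1.334
vertex 0.129 0.379 1.483
vertex 1.307 -0.484 0.212
endloop
endfacet
facet normal 0.126 -0.984 -0.129
outer loop
vertex 2.071 -0.479 0.917
vertex 0.274 -0.763 1.334
vertex 1.307 -0.484 0.212
endloop
endfacet
facet normal -0.735 -0.006 -0.678
outer loop
vertex 1.307 -0.484 0.212
vertex 0.129 0.379 1.483
vertex 1.161 0.657 0.361
endloop
endfacet
facet normal 0.666 0.180 -0.724
outer loop
vertex 1.161 0.657 0.361
vertex 2.071 -0.479 0.917
vertex 1.307 -0.484 0.212
endloop
endfacet
facet normal -0.667 -0.179 0.724
outer loop
vertex 0.274 -0.763 1.334
vertex 0.893 0.384 2.188
vertex 0.129 0.379 1.483
endloop
endfacet
facet normal 0.126 -0.984 -0.128
outer loop
vertex 1.039 -0.757 2.039
vertex 0.274 -0.763 1.334
vertex 2.071 -0.479 0.917
endloop
endfacet
facet normal -0.666 -0.180 0.724
outer loop
vertex 1.039 -0.757 2.039
vertex 0.893 0.384 2.188
vertex 0.274 -0.763 1.334
endloop
endfacet
facet normal -0.125 0.984 0.129
outer loop
vertex 0.129 0.379 1.483
vertex 0.893 0.384 2.188
vertex 1.161 0.657 0.361
endloop
endfacet
facet normal 0.666 0.179 -0.724
outer loop
vertex 1.926 0.663 1.066
vertex 2.071 -0.479 0.917
vertex 1.161 0.657 0.361
endloop
endfacet
facet normal -0.126 0.984 0.128
outer loop
vertex 1.161 0.657 0.361
vertex 0.893 0.384 2.188
vertex 1.926 0.663 1.066
endloop
endfacet
facet normal 0.735 0.005 0.678
outer loop
vertex 1.926 0.663 1.066
vertex 1.039 -0.757 2.039
vertex 2.071 -0.479 0.917
endloop
endfacet
facet normal 0.735 0.006 0.678
outer loop
vertex 0.893 0.384 2.188
vertex 1.039 -0.757 2.039
vertex 1.926 0.663 1.066
endloop
endfacet

endsolid


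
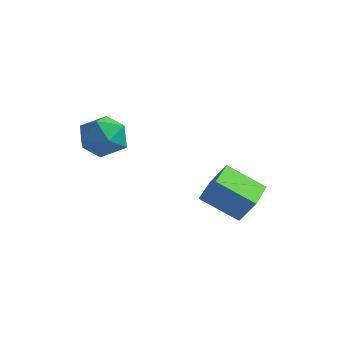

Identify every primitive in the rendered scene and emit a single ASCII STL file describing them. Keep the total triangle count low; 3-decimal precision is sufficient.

solid 
facet normal -0.757 -0.358 0.547
outer loop
vertex 0.602 0.251 0.165
vertex -0.103 1.935 0.292
vertex -0.058 0.054 -0.878
endloop
endfacet
facet normal 0.385 -0.920 -0.070
outer loop
vertex 1.403 0.745 -1.932
vertex 0.602 0.251 0.165
vertex -0.058 0.054 -0.878
endloop
endfacet
facet normal -0.757 -0.358 0.547
outer loop
vertex -0.058 0.054 -0.878
vertex -0.103 1.935 0.292
vertex -0.763 1.737 -0.751
endloop
endfacet
facet normal -0.527 -0.158 -0.835
outer loop
vertex -0.763 1.737 -0.751
vertex 1.403 0.745 -1.932
vertex -0.058 0.054 -0.878
endloop
endfacet
facet normal 0.528 0.158 0.835
outer loop
vertex 0.602 0.251 0.165
vertex 1.358 2.626 -0.762
vertex -0.103 1.935 0.292
endloop
endfacet
facet normal 0.386 -0.920 -0.069
outer loop
vertex 2.063 0.943 -0.889
vertex 0.602 0.251 0.165
vertex 1.403 0.745 -1.932
endloop
endfacet
facet normal 0.527 0.158 0.835
outer loop
vertex 2.063 0.943 -0.889
vertex 1.358 2.626 -0.762
vertex 0.602 0.251 0.165
endloop
endfacet
facet normal -0.385 0.920 0.069
outer loop
vertex -0.103 1.935 0.292
vertex 1.358 2.626 -0.762
vertex -0.763 1.737 -0.751
endloop
endfacet
facet normal -0.527 -0.158 -0.835
outer loop
vertex 0.698 2.429 -1.805
vertex 1.403 0.745 -1.932
vertex -0.763 1.737 -0.751
endloop
endfacet
facet normal -0.385 0.920 0.070
outer loop
vertex -0.763 1.737 -0.751
vertex 1.358 2.626 -0.762
vertex 0.698 2.429 -1.805
endloop
endfacet
facet normal 0.757 0.358 -0.547
outer loop
vertex 0.698 2.429 -1.805
vertex 2.063 0.943 -0.889
vertex 1.403 0.745 -1.932
endloop
endfacet
facet normal 0.757 0.358 -0.547
outer loop
vertex 1.358 2.626 -0.762
vertex 2.063 0.943 -0.889
vertex 0.698 2.429 -1.805
endloop
endfacet
facet normal -0.480 -0.057 0.875
outer loop
vertex -2.773 -2.253 3.648
vertex -3.365 -3.117 3.267
vertex -2.395 -3.292 3.788
endloop
endfacet
facet normal 0.182 0.196 0.964
outer loop
vertex -2.773 -2.253 3.648
vertex -2.395 -3.292 3.788
vertex -1.693 -2.48 3.49
endloop
endfacet
facet normal 0.248 0.785 0.567
outer loop
vertex -2.773 -2.253 3.648
vertex -1.693 -2.48 3.49
vertex -2.229 -1.802 2.786
endloop
endfacet
facet normal -0.374 0.898 0.234
outer loop
vertex -2.773 -2.253 3.648
vertex -2.229 -1.802 2.786
vertex -3.262 -2.196 2.648
endloop
endfacet
facet normal -0.823 0.377 0.424
outer loop
vertex -2.773 -2.253 3.648
vertex -3.262 -2.196 2.648
vertex -3.365 -3.117 3.267
endloop
endfacet
facet normal 0.639 -0.291 0.712
outer loop
vertex -1.693 -2.48 3.49
vertex -2.395 -3.292 3.788
vertex -1.618 -3.484 3.012
endloop
endfacet
facet normal -0.432 -0.699 0.569
outer loop
vertex -2.395 -3.292 3.788
vertex -3.365 -3.117 3.267
vertex -2.651 -3.878 2.874
endloop
endfacet
facet normal -0.987 0.003 -0.160
outer loop
vertex -3.365 -3.117 3.267
vertex -3.262 -2.196 2.648
vertex -3.187 -3.2 2.17
endloop
endfacet
facet normal -0.259 0.844 -0.469
outer loop
vertex -3.262 -2.196 2.648
vertex -2.229 -1.802 2.786
vertex -2.485 -2.388 1.872
endloop
endfacet
facet normal 0.745 0.663 0.071
outer loop
vertex -2.229 -1.802 2.786
vertex -1.693 -2.48 3.49
vertex -1.515 -2.563 2.393
endloop
endfacet
facet normal 0.374 -0.898 -0.234
outer loop
vertex -2.107 -3.427 2.012
vertex -1.618 -3.484 3.012
vertex -2.651 -3.878 2.874
endloop
endfacet
facet normal -0.248 -0.785 -0.567
outer loop
vertex -2.107 -3.427 2.012
vertex -2.651 -3.878 2.874
vertex -3.187 -3.2 2.17
endloop
endfacet
facet normal -0.182 -0.196 -0.964
outer loop
vertex -2.107 -3.427 2.012
vertex -3.187 -3.2 2.17
vertex -2.485 -2.388 1.872
endloop
endfacet
facet normal 0.480 0.057 -0.875
outer loop
vertex -2.107 -3.427 2.012
vertex -2.485 -2.388 1.872
vertex -1.515 -2.563 2.393
endloop
endfacet
facet normal 0.823 -0.377 -0.424
outer loop
vertex -2.107 -3.427 2.012
vertex -1.515 -2.563 2.393
vertex -1.618 -3.484 3.012
endloop
endfacet
facet normal 0.259 -0.844 0.469
outer loop
vertex -2.651 -3.878 2.874
vertex -1.618 -3.484 3.012
vertex -2.395 -3.292 3.788
endloop
endfacet
facet normal -0.745 -0.663 -0.071
outer loop
vertex -3.187 -3.2 2.17
vertex -2.651 -3.878 2.874
vertex -3.365 -3.117 3.267
endloop
endfacet
facet normal -0.639 0.291 -0.712
outer loop
vertex -2.485 -2.388 1.872
vertex -3.187 -3.2 2.17
vertex -3.262 -2.196 2.648
endloop
endfacet
facet normal 0.432 0.699 -0.569
outer loop
vertex -1.515 -2.563 2.393
vertex -2.485 -2.388 1.872
vertex -2.229 -1.802 2.786
endloop
endfacet
facet normal 0.987 -0.003 0.160
outer loop
vertex -1.618 -3.484 3.012
vertex -1.515 -2.563 2.393
vertex -1.693 -2.48 3.49
endloop
endfacet

endsolid


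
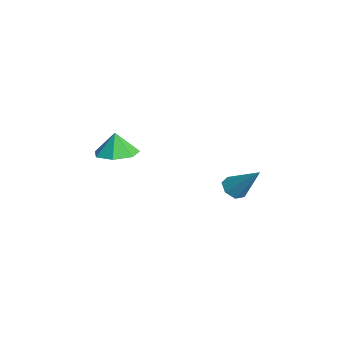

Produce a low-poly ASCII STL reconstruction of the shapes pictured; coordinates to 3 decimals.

solid 
facet normal 0.167 0.011 -0.986
outer loop
vertex 0.775 -2.748 0.692
vertex -0.016 -2.385 0.562
vertex 0.756 -1.984 0.697
endloop
endfacet
facet normal 0.673 0.012 0.740
outer loop
vertex 0.775 -2.748 0.692
vertex 0.756 -1.984 0.697
vertex -0.184 -2.395 1.558
endloop
endfacet
facet normal 0.167 0.010 -0.986
outer loop
vertex 0.756 -1.984 0.697
vertex -0.016 -2.385 0.562
vertex 0.156 -1.522 0.6
endloop
endfacet
facet normal 0.365 0.620 0.695
outer loop
vertex 0.756 -1.984 0.697
vertex 0.156 -1.522 0.6
vertex -0.184 -2.395 1.558
endloop
endfacet
facet normal 0.166 0.010 -0.986
outer loop
vertex 0.156 -1.522 0.6
vertex -0.016 -2.385 0.562
vertex -0.574 -1.71 0.475
endloop
endfacet
facet normal -0.295 0.756 0.584
outer loop
vertex 0.156 -1.522 0.6
vertex -0.574 -1.71 0.475
vertex -0.184 -2.395 1.558
endloop
endfacet
facet normal 0.167 0.011 -0.986
outer loop
vertex -0.574 -1.71 0.475
vertex -0.016 -2.385 0.562
vertex -0.883 -2.406 0.415
endloop
endfacet
facet normal -0.810 0.317 0.493
outer loop
vertex -0.574 -1.71 0.475
vertex -0.883 -2.406 0.415
vertex -0.184 -2.395 1.558
endloop
endfacet
facet normal 0.167 0.010 -0.986
outer loop
vertex -0.883 -2.406 0.415
vertex -0.016 -2.385 0.562
vertex -0.539 -3.086 0.466
endloop
endfacet
facet normal -0.793 -0.364 0.488
outer loop
vertex -0.883 -2.406 0.415
vertex -0.539 -3.086 0.466
vertex -0.184 -2.395 1.558
endloop
endfacet
facet normal 0.167 0.011 -0.986
outer loop
vertex -0.539 -3.086 0.466
vertex -0.016 -2.385 0.562
vertex 0.199 -3.238 0.589
endloop
endfacet
facet normal -0.256 -0.777 0.575
outer loop
vertex -0.539 -3.086 0.466
vertex 0.199 -3.238 0.589
vertex -0.184 -2.395 1.558
endloop
endfacet
facet normal 0.167 0.011 -0.986
outer loop
vertex 0.199 -3.238 0.589
vertex -0.016 -2.385 0.562
vertex 0.775 -2.748 0.692
endloop
endfacet
facet normal 0.396 -0.610 0.687
outer loop
vertex 0.199 -3.238 0.589
vertex 0.775 -2.748 0.692
vertex -0.184 -2.395 1.558
endloop
endfacet
facet normal -0.509 -0.441 -0.739
outer loop
vertex -0.066 2.752 -2.837
vertex -0.36 2.417 -2.435
vertex -0.509 2.956 -2.654
endloop
endfacet
facet normal 0.283 0.903 -0.322
outer loop
vertex -0.066 2.752 -2.837
vertex -0.509 2.956 -2.654
vertex 0.5 3.163 -1.185
endloop
endfacet
facet normal -0.509 -0.441 -0.739
outer loop
vertex -0.509 2.956 -2.654
vertex -0.36 2.417 -2.435
vertex -0.839 2.754 -2.306
endloop
endfacet
facet normal -0.399 0.905 0.147
outer loop
vertex -0.509 2.956 -2.654
vertex -0.839 2.754 -2.306
vertex 0.5 3.163 -1.185
endloop
endfacet
facet normal -0.509 -0.441 -0.739
outer loop
vertex -0.839 2.754 -2.306
vertex -0.36 2.417 -2.435
vertex -0.809 2.299 -2.055
endloop
endfacet
facet normal -0.663 0.327 0.673
outer loop
vertex -0.839 2.754 -2.306
vertex -0.809 2.299 -2.055
vertex 0.5 3.163 -1.185
endloop
endfacet
facet normal -0.509 -0.442 -0.739
outer loop
vertex -0.809 2.299 -2.055
vertex -0.36 2.417 -2.435
vertex -0.44 1.933 -2.09
endloop
endfacet
facet normal -0.312 -0.397 0.863
outer loop
vertex -0.809 2.299 -2.055
vertex -0.44 1.933 -2.09
vertex 0.5 3.163 -1.185
endloop
endfacet
facet normal -0.509 -0.442 -0.739
outer loop
vertex -0.44 1.933 -2.09
vertex -0.36 2.417 -2.435
vertex -0.011 1.932 -2.385
endloop
endfacet
facet normal 0.392 -0.720 0.572
outer loop
vertex -0.44 1.933 -2.09
vertex -0.011 1.932 -2.385
vertex 0.5 3.163 -1.185
endloop
endfacet
facet normal -0.508 -0.442 -0.740
outer loop
vertex -0.011 1.932 -2.385
vertex -0.36 2.417 -2.435
vertex 0.156 2.296 -2.717
endloop
endfacet
facet normal 0.916 -0.401 0.021
outer loop
vertex -0.011 1.932 -2.385
vertex 0.156 2.296 -2.717
vertex 0.5 3.163 -1.185
endloop
endfacet
facet normal -0.508 -0.442 -0.740
outer loop
vertex 0.156 2.296 -2.717
vertex -0.36 2.417 -2.435
vertex -0.066 2.752 -2.837
endloop
endfacet
facet normal 0.868 0.323 -0.378
outer loop
vertex 0.156 2.296 -2.717
vertex -0.066 2.752 -2.837
vertex 0.5 3.163 -1.185
endloop
endfacet

endsolid


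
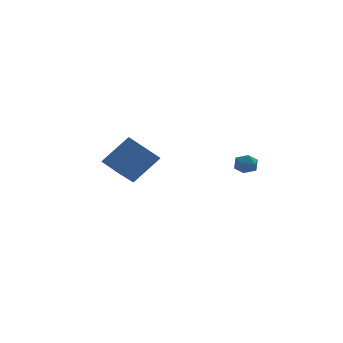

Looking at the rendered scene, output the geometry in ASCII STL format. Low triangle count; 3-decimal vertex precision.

solid 
facet normal -0.466 -0.271 0.842
outer loop
vertex 1.869 -3.758 0.266
vertex 2.016 -4.392 0.143
vertex 2.434 -4.017 0.495
endloop
endfacet
facet normal -0.191 0.383 0.904
outer loop
vertex 1.869 -3.758 0.266
vertex 2.434 -4.017 0.495
vertex 2.43 -3.408 0.236
endloop
endfacet
facet normal -0.473 0.791 0.389
outer loop
vertex 1.869 -3.758 0.266
vertex 2.43 -3.408 0.236
vertex 2.011 -3.406 -0.277
endloop
endfacet
facet normal -0.922 0.387 0.010
outer loop
vertex 1.869 -3.758 0.266
vertex 2.011 -3.406 -0.277
vertex 1.755 -4.015 -0.335
endloop
endfacet
facet normal -0.919 -0.269 0.289
outer loop
vertex 1.869 -3.758 0.266
vertex 1.755 -4.015 -0.335
vertex 2.016 -4.392 0.143
endloop
endfacet
facet normal 0.511 0.339 0.790
outer loop
vertex 2.43 -3.408 0.236
vertex 2.434 -4.017 0.495
vertex 2.925 -3.825 0.095
endloop
endfacet
facet normal 0.066 -0.721 0.690
outer loop
vertex 2.434 -4.017 0.495
vertex 2.016 -4.392 0.143
vertex 2.669 -4.434 0.037
endloop
endfacet
facet normal -0.664 -0.719 -0.205
outer loop
vertex 2.016 -4.392 0.143
vertex 1.755 -4.015 -0.335
vertex 2.25 -4.432 -0.476
endloop
endfacet
facet normal -0.670 0.344 -0.657
outer loop
vertex 1.755 -4.015 -0.335
vertex 2.011 -3.406 -0.277
vertex 2.246 -3.823 -0.735
endloop
endfacet
facet normal 0.057 0.997 -0.043
outer loop
vertex 2.011 -3.406 -0.277
vertex 2.43 -3.408 0.236
vertex 2.664 -3.448 -0.383
endloop
endfacet
facet normal 0.922 -0.387 -0.010
outer loop
vertex 2.811 -4.082 -0.506
vertex 2.925 -3.825 0.095
vertex 2.669 -4.434 0.037
endloop
endfacet
facet normal 0.473 -0.791 -0.389
outer loop
vertex 2.811 -4.082 -0.506
vertex 2.669 -4.434 0.037
vertex 2.25 -4.432 -0.476
endloop
endfacet
facet normal 0.191 -0.383 -0.904
outer loop
vertex 2.811 -4.082 -0.506
vertex 2.25 -4.432 -0.476
vertex 2.246 -3.823 -0.735
endloop
endfacet
facet normal 0.466 0.271 -0.842
outer loop
vertex 2.811 -4.082 -0.506
vertex 2.246 -3.823 -0.735
vertex 2.664 -3.448 -0.383
endloop
endfacet
facet normal 0.919 0.269 -0.289
outer loop
vertex 2.811 -4.082 -0.506
vertex 2.664 -3.448 -0.383
vertex 2.925 -3.825 0.095
endloop
endfacet
facet normal 0.670 -0.344 0.657
outer loop
vertex 2.669 -4.434 0.037
vertex 2.925 -3.825 0.095
vertex 2.434 -4.017 0.495
endloop
endfacet
facet normal -0.057 -0.997 0.043
outer loop
vertex 2.25 -4.432 -0.476
vertex 2.669 -4.434 0.037
vertex 2.016 -4.392 0.143
endloop
endfacet
facet normal -0.511 -0.339 -0.790
outer loop
vertex 2.246 -3.823 -0.735
vertex 2.25 -4.432 -0.476
vertex 1.755 -4.015 -0.335
endloop
endfacet
facet normal -0.066 0.721 -0.690
outer loop
vertex 2.664 -3.448 -0.383
vertex 2.246 -3.823 -0.735
vertex 2.011 -3.406 -0.277
endloop
endfacet
facet normal 0.664 0.719 0.205
outer loop
vertex 2.925 -3.825 0.095
vertex 2.664 -3.448 -0.383
vertex 2.43 -3.408 0.236
endloop
endfacet
facet normal -0.546 -0.545 0.636
outer loop
vertex -1.711 1.822 -0.796
vertex -2.394 2.985 -0.386
vertex -3.159 1.505 -2.312
endloop
endfacet
facet normal 0.485 -0.825 -0.290
outer loop
vertex -2.246 2.415 -3.374
vertex -1.711 1.822 -0.796
vertex -3.159 1.505 -2.312
endloop
endfacet
facet normal -0.546 -0.545 0.636
outer loop
vertex -3.159 1.505 -2.312
vertex -2.394 2.985 -0.386
vertex -3.842 2.668 -1.902
endloop
endfacet
facet normal -0.683 -0.149 -0.715
outer loop
vertex -3.842 2.668 -1.902
vertex -2.246 2.415 -3.374
vertex -3.159 1.505 -2.312
endloop
endfacet
facet normal 0.683 0.149 0.715
outer loop
vertex -1.711 1.822 -0.796
vertex -1.481 3.895 -1.448
vertex -2.394 2.985 -0.386
endloop
endfacet
facet normal 0.485 -0.825 -0.290
outer loop
vertex -0.798 2.732 -1.858
vertex -1.711 1.822 -0.796
vertex -2.246 2.415 -3.374
endloop
endfacet
facet normal 0.683 0.149 0.715
outer loop
vertex -0.798 2.732 -1.858
vertex -1.481 3.895 -1.448
vertex -1.711 1.822 -0.796
endloop
endfacet
facet normal -0.485 0.825 0.290
outer loop
vertex -2.394 2.985 -0.386
vertex -1.481 3.895 -1.448
vertex -3.842 2.668 -1.902
endloop
endfacet
facet normal -0.683 -0.149 -0.715
outer loop
vertex -2.929 3.578 -2.964
vertex -2.246 2.415 -3.374
vertex -3.842 2.668 -1.902
endloop
endfacet
facet normal -0.485 0.825 0.290
outer loop
vertex -3.842 2.668 -1.902
vertex -1.481 3.895 -1.448
vertex -2.929 3.578 -2.964
endloop
endfacet
facet normal 0.546 0.545 -0.636
outer loop
vertex -2.929 3.578 -2.964
vertex -0.798 2.732 -1.858
vertex -2.246 2.415 -3.374
endloop
endfacet
facet normal 0.546 0.545 -0.636
outer loop
vertex -1.481 3.895 -1.448
vertex -0.798 2.732 -1.858
vertex -2.929 3.578 -2.964
endloop
endfacet

endsolid


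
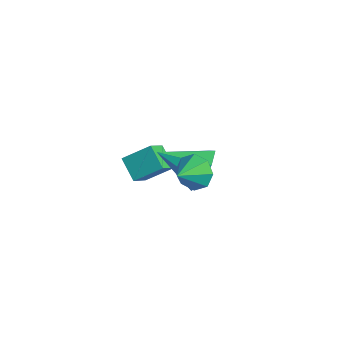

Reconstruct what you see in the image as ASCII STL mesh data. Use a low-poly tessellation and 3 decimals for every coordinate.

solid 
facet normal -0.414 0.804 -0.427
outer loop
vertex 2.963 2.392 0.002
vertex 2.598 2.57 0.691
vertex 3.302 2.756 0.359
endloop
endfacet
facet normal 0.831 -0.439 -0.342
outer loop
vertex 2.963 2.392 0.002
vertex 3.302 2.756 0.359
vertex 3.062 1.67 1.169
endloop
endfacet
facet normal -0.414 0.803 -0.429
outer loop
vertex 3.302 2.756 0.359
vertex 2.598 2.57 0.691
vertex 3.228 3.012 0.91
endloop
endfacet
facet normal 0.981 -0.088 0.173
outer loop
vertex 3.302 2.756 0.359
vertex 3.228 3.012 0.91
vertex 3.062 1.67 1.169
endloop
endfacet
facet normal -0.415 0.803 -0.427
outer loop
vertex 3.228 3.012 0.91
vertex 2.598 2.57 0.691
vertex 2.785 3.008 1.333
endloop
endfacet
facet normal 0.689 0.054 0.722
outer loop
vertex 3.228 3.012 0.91
vertex 2.785 3.008 1.333
vertex 3.062 1.67 1.169
endloop
endfacet
facet normal -0.415 0.803 -0.427
outer loop
vertex 2.785 3.008 1.333
vertex 2.598 2.57 0.691
vertex 2.233 2.748 1.38
endloop
endfacet
facet normal 0.129 -0.094 0.987
outer loop
vertex 2.785 3.008 1.333
vertex 2.233 2.748 1.38
vertex 3.062 1.67 1.169
endloop
endfacet
facet normal -0.414 0.804 -0.427
outer loop
vertex 2.233 2.748 1.38
vertex 2.598 2.57 0.691
vertex 1.894 2.384 1.023
endloop
endfacet
facet normal -0.375 -0.447 0.812
outer loop
vertex 2.233 2.748 1.38
vertex 1.894 2.384 1.023
vertex 3.062 1.67 1.169
endloop
endfacet
facet normal -0.414 0.803 -0.428
outer loop
vertex 1.894 2.384 1.023
vertex 2.598 2.57 0.691
vertex 1.968 2.128 0.471
endloop
endfacet
facet normal -0.525 -0.797 0.299
outer loop
vertex 1.894 2.384 1.023
vertex 1.968 2.128 0.471
vertex 3.062 1.67 1.169
endloop
endfacet
facet normal -0.415 0.804 -0.427
outer loop
vertex 1.968 2.128 0.471
vertex 2.598 2.57 0.691
vertex 2.411 2.132 0.048
endloop
endfacet
facet normal -0.232 -0.939 -0.252
outer loop
vertex 1.968 2.128 0.471
vertex 2.411 2.132 0.048
vertex 3.062 1.67 1.169
endloop
endfacet
facet normal -0.414 0.804 -0.427
outer loop
vertex 2.411 2.132 0.048
vertex 2.598 2.57 0.691
vertex 2.963 2.392 0.002
endloop
endfacet
facet normal 0.329 -0.790 -0.517
outer loop
vertex 2.411 2.132 0.048
vertex 2.963 2.392 0.002
vertex 3.062 1.67 1.169
endloop
endfacet
facet normal 0.472 0.759 -0.448
outer loop
vertex 1.728 3.686 -0.012
vertex 1.049 3.651 -0.786
vertex 1.001 4.196 0.087
endloop
endfacet
facet normal 0.098 -0.053 0.994
outer loop
vertex 1.728 3.686 -0.012
vertex 1.001 4.196 0.087
vertex 0.151 2.209 0.066
endloop
endfacet
facet normal 0.472 0.759 -0.448
outer loop
vertex 1.001 4.196 0.087
vertex 1.049 3.651 -0.786
vertex 0.31 4.296 -0.472
endloop
endfacet
facet normal -0.588 0.244 0.771
outer loop
vertex 1.001 4.196 0.087
vertex 0.31 4.296 -0.472
vertex 0.151 2.209 0.066
endloop
endfacet
facet normal 0.472 0.759 -0.449
outer loop
vertex 0.31 4.296 -0.472
vertex 1.049 3.651 -0.786
vertex 0.175 3.91 -1.267
endloop
endfacet
facet normal -0.988 0.105 0.117
outer loop
vertex 0.31 4.296 -0.472
vertex 0.175 3.91 -1.267
vertex 0.151 2.209 0.066
endloop
endfacet
facet normal 0.472 0.759 -0.448
outer loop
vertex 0.175 3.91 -1.267
vertex 1.049 3.651 -0.786
vertex 0.699 3.329 -1.7
endloop
endfacet
facet normal -0.799 -0.364 -0.479
outer loop
vertex 0.175 3.91 -1.267
vertex 0.699 3.329 -1.7
vertex 0.151 2.209 0.066
endloop
endfacet
facet normal 0.473 0.758 -0.448
outer loop
vertex 0.699 3.329 -1.7
vertex 1.049 3.651 -0.786
vertex 1.485 2.99 -1.444
endloop
endfacet
facet normal -0.165 -0.809 -0.564
outer loop
vertex 0.699 3.329 -1.7
vertex 1.485 2.99 -1.444
vertex 0.151 2.209 0.066
endloop
endfacet
facet normal 0.473 0.758 -0.449
outer loop
vertex 1.485 2.99 -1.444
vertex 1.049 3.651 -0.786
vertex 1.943 3.149 -0.693
endloop
endfacet
facet normal 0.437 -0.896 -0.077
outer loop
vertex 1.485 2.99 -1.444
vertex 1.943 3.149 -0.693
vertex 0.151 2.209 0.066
endloop
endfacet
facet normal 0.473 0.758 -0.449
outer loop
vertex 1.943 3.149 -0.693
vertex 1.049 3.651 -0.786
vertex 1.728 3.686 -0.012
endloop
endfacet
facet normal 0.554 -0.559 0.616
outer loop
vertex 1.943 3.149 -0.693
vertex 1.728 3.686 -0.012
vertex 0.151 2.209 0.066
endloop
endfacet
facet normal -0.484 0.648 -0.588
outer loop
vertex -2.515 3.643 -2.094
vertex -1.586 3.726 -2.768
vertex -2.97 2.62 -2.848
endloop
endfacet
facet normal -0.808 -0.072 0.585
outer loop
vertex -2.414 1.874 -2.172
vertex -2.515 3.643 -2.094
vertex -2.97 2.62 -2.848
endloop
endfacet
facet normal -0.484 0.649 -0.587
outer loop
vertex -2.97 2.62 -2.848
vertex -1.586 3.726 -2.768
vertex -2.042 2.703 -3.522
endloop
endfacet
facet normal -0.338 -0.758 -0.558
outer loop
vertex -2.042 2.703 -3.522
vertex -2.414 1.874 -2.172
vertex -2.97 2.62 -2.848
endloop
endfacet
facet normal 0.338 0.758 0.559
outer loop
vertex -2.515 3.643 -2.094
vertex -1.03 2.98 -2.092
vertex -1.586 3.726 -2.768
endloop
endfacet
facet normal -0.807 -0.072 0.586
outer loop
vertex -1.958 2.897 -1.418
vertex -2.515 3.643 -2.094
vertex -2.414 1.874 -2.172
endloop
endfacet
facet normal 0.338 0.758 0.558
outer loop
vertex -1.958 2.897 -1.418
vertex -1.03 2.98 -2.092
vertex -2.515 3.643 -2.094
endloop
endfacet
facet normal 0.808 0.071 -0.585
outer loop
vertex -1.586 3.726 -2.768
vertex -1.03 2.98 -2.092
vertex -2.042 2.703 -3.522
endloop
endfacet
facet normal -0.337 -0.758 -0.558
outer loop
vertex -1.485 1.957 -2.846
vertex -2.414 1.874 -2.172
vertex -2.042 2.703 -3.522
endloop
endfacet
facet normal 0.807 0.072 -0.585
outer loop
vertex -2.042 2.703 -3.522
vertex -1.03 2.98 -2.092
vertex -1.485 1.957 -2.846
endloop
endfacet
facet normal 0.484 -0.649 0.587
outer loop
vertex -1.485 1.957 -2.846
vertex -1.958 2.897 -1.418
vertex -2.414 1.874 -2.172
endloop
endfacet
facet normal 0.485 -0.648 0.587
outer loop
vertex -1.03 2.98 -2.092
vertex -1.958 2.897 -1.418
vertex -1.485 1.957 -2.846
endloop
endfacet

endsolid


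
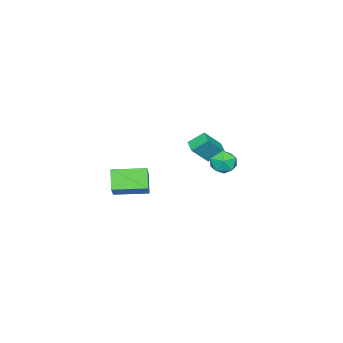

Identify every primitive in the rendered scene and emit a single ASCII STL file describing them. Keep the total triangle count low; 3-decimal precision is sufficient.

solid 
facet normal -0.522 -0.374 0.766
outer loop
vertex 4.253 -3.314 4.483
vertex 3.272 -1.784 4.562
vertex 3.004 -4.052 3.271
endloop
endfacet
facet normal 0.539 -0.841 -0.044
outer loop
vertex 3.668 -3.576 2.298
vertex 4.253 -3.314 4.483
vertex 3.004 -4.052 3.271
endloop
endfacet
facet normal -0.522 -0.375 0.766
outer loop
vertex 3.004 -4.052 3.271
vertex 3.272 -1.784 4.562
vertex 2.023 -2.521 3.351
endloop
endfacet
facet normal -0.661 -0.390 -0.642
outer loop
vertex 2.023 -2.521 3.351
vertex 3.668 -3.576 2.298
vertex 3.004 -4.052 3.271
endloop
endfacet
facet normal 0.660 0.390 0.642
outer loop
vertex 4.253 -3.314 4.483
vertex 3.936 -1.308 3.589
vertex 3.272 -1.784 4.562
endloop
endfacet
facet normal 0.539 -0.842 -0.043
outer loop
vertex 4.917 -2.839 3.509
vertex 4.253 -3.314 4.483
vertex 3.668 -3.576 2.298
endloop
endfacet
facet normal 0.661 0.390 0.641
outer loop
vertex 4.917 -2.839 3.509
vertex 3.936 -1.308 3.589
vertex 4.253 -3.314 4.483
endloop
endfacet
facet normal -0.539 0.841 0.044
outer loop
vertex 3.272 -1.784 4.562
vertex 3.936 -1.308 3.589
vertex 2.023 -2.521 3.351
endloop
endfacet
facet normal -0.661 -0.391 -0.641
outer loop
vertex 2.687 -2.046 2.377
vertex 3.668 -3.576 2.298
vertex 2.023 -2.521 3.351
endloop
endfacet
facet normal -0.539 0.841 0.043
outer loop
vertex 2.023 -2.521 3.351
vertex 3.936 -1.308 3.589
vertex 2.687 -2.046 2.377
endloop
endfacet
facet normal 0.522 0.374 -0.766
outer loop
vertex 2.687 -2.046 2.377
vertex 4.917 -2.839 3.509
vertex 3.668 -3.576 2.298
endloop
endfacet
facet normal 0.522 0.375 -0.766
outer loop
vertex 3.936 -1.308 3.589
vertex 4.917 -2.839 3.509
vertex 2.687 -2.046 2.377
endloop
endfacet
facet normal 0.156 0.471 0.868
outer loop
vertex -1.546 0.523 3.711
vertex -1.406 -0.207 4.082
vertex -0.775 0.213 3.741
endloop
endfacet
facet normal 0.343 0.884 0.317
outer loop
vertex -1.546 0.523 3.711
vertex -0.775 0.213 3.741
vertex -1.052 0.57 3.044
endloop
endfacet
facet normal -0.229 0.968 -0.101
outer loop
vertex -1.546 0.523 3.711
vertex -1.052 0.57 3.044
vertex -1.854 0.371 2.955
endloop
endfacet
facet normal -0.771 0.607 0.192
outer loop
vertex -1.546 0.523 3.711
vertex -1.854 0.371 2.955
vertex -2.072 -0.109 3.597
endloop
endfacet
facet normal -0.532 0.300 0.792
outer loop
vertex -1.546 0.523 3.711
vertex -2.072 -0.109 3.597
vertex -1.406 -0.207 4.082
endloop
endfacet
facet normal 0.842 0.537 -0.060
outer loop
vertex -1.052 0.57 3.044
vertex -0.775 0.213 3.741
vertex -0.608 -0.131 3.003
endloop
endfacet
facet normal 0.537 -0.130 0.833
outer loop
vertex -0.775 0.213 3.741
vertex -1.406 -0.207 4.082
vertex -0.826 -0.611 3.645
endloop
endfacet
facet normal -0.576 -0.406 0.709
outer loop
vertex -1.406 -0.207 4.082
vertex -2.072 -0.109 3.597
vertex -1.628 -0.81 3.556
endloop
endfacet
facet normal -0.962 0.090 -0.259
outer loop
vertex -2.072 -0.109 3.597
vertex -1.854 0.371 2.955
vertex -1.905 -0.453 2.859
endloop
endfacet
facet normal -0.085 0.673 -0.735
outer loop
vertex -1.854 0.371 2.955
vertex -1.052 0.57 3.044
vertex -1.274 -0.033 2.518
endloop
endfacet
facet normal 0.771 -0.607 -0.192
outer loop
vertex -1.134 -0.763 2.889
vertex -0.608 -0.131 3.003
vertex -0.826 -0.611 3.645
endloop
endfacet
facet normal 0.229 -0.968 0.101
outer loop
vertex -1.134 -0.763 2.889
vertex -0.826 -0.611 3.645
vertex -1.628 -0.81 3.556
endloop
endfacet
facet normal -0.343 -0.884 -0.317
outer loop
vertex -1.134 -0.763 2.889
vertex -1.628 -0.81 3.556
vertex -1.905 -0.453 2.859
endloop
endfacet
facet normal -0.156 -0.471 -0.868
outer loop
vertex -1.134 -0.763 2.889
vertex -1.905 -0.453 2.859
vertex -1.274 -0.033 2.518
endloop
endfacet
facet normal 0.532 -0.300 -0.792
outer loop
vertex -1.134 -0.763 2.889
vertex -1.274 -0.033 2.518
vertex -0.608 -0.131 3.003
endloop
endfacet
facet normal 0.962 -0.090 0.259
outer loop
vertex -0.826 -0.611 3.645
vertex -0.608 -0.131 3.003
vertex -0.775 0.213 3.741
endloop
endfacet
facet normal 0.085 -0.673 0.735
outer loop
vertex -1.628 -0.81 3.556
vertex -0.826 -0.611 3.645
vertex -1.406 -0.207 4.082
endloop
endfacet
facet normal -0.842 -0.537 0.060
outer loop
vertex -1.905 -0.453 2.859
vertex -1.628 -0.81 3.556
vertex -2.072 -0.109 3.597
endloop
endfacet
facet normal -0.537 0.130 -0.833
outer loop
vertex -1.274 -0.033 2.518
vertex -1.905 -0.453 2.859
vertex -1.854 0.371 2.955
endloop
endfacet
facet normal 0.576 0.406 -0.709
outer loop
vertex -0.608 -0.131 3.003
vertex -1.274 -0.033 2.518
vertex -1.052 0.57 3.044
endloop
endfacet
facet normal -0.602 0.313 -0.735
outer loop
vertex -3.615 -1.611 3.174
vertex -3.071 -1.047 2.969
vertex -3.131 -2.334 2.469
endloop
endfacet
facet normal -0.671 -0.697 0.254
outer loop
vertex -2.209 -2.813 3.591
vertex -3.615 -1.611 3.174
vertex -3.131 -2.334 2.469
endloop
endfacet
facet normal -0.603 0.313 -0.733
outer loop
vertex -3.131 -2.334 2.469
vertex -3.071 -1.047 2.969
vertex -2.588 -1.77 2.263
endloop
endfacet
facet normal 0.431 -0.646 -0.630
outer loop
vertex -2.588 -1.77 2.263
vertex -2.209 -2.813 3.591
vertex -3.131 -2.334 2.469
endloop
endfacet
facet normal -0.432 0.645 0.630
outer loop
vertex -3.615 -1.611 3.174
vertex -2.149 -1.526 4.091
vertex -3.071 -1.047 2.969
endloop
endfacet
facet normal -0.671 -0.697 0.254
outer loop
vertex -2.692 -2.09 4.297
vertex -3.615 -1.611 3.174
vertex -2.209 -2.813 3.591
endloop
endfacet
facet normal -0.432 0.646 0.630
outer loop
vertex -2.692 -2.09 4.297
vertex -2.149 -1.526 4.091
vertex -3.615 -1.611 3.174
endloop
endfacet
facet normal 0.671 0.696 -0.254
outer loop
vertex -3.071 -1.047 2.969
vertex -2.149 -1.526 4.091
vertex -2.588 -1.77 2.263
endloop
endfacet
facet normal 0.432 -0.645 -0.630
outer loop
vertex -1.665 -2.249 3.386
vertex -2.209 -2.813 3.591
vertex -2.588 -1.77 2.263
endloop
endfacet
facet normal 0.671 0.697 -0.254
outer loop
vertex -2.588 -1.77 2.263
vertex -2.149 -1.526 4.091
vertex -1.665 -2.249 3.386
endloop
endfacet
facet normal 0.602 -0.314 0.734
outer loop
vertex -1.665 -2.249 3.386
vertex -2.692 -2.09 4.297
vertex -2.209 -2.813 3.591
endloop
endfacet
facet normal 0.603 -0.312 0.734
outer loop
vertex -2.149 -1.526 4.091
vertex -2.692 -2.09 4.297
vertex -1.665 -2.249 3.386
endloop
endfacet

endsolid


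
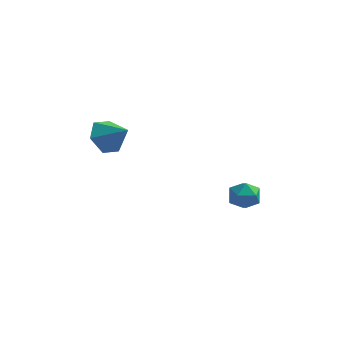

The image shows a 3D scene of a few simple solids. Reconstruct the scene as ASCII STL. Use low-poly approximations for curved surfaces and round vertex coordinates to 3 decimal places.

solid 
facet normal -0.431 -0.320 0.844
outer loop
vertex 1.339 0.143 -2.104
vertex 1.807 -0.464 -2.095
vertex 2.015 0.185 -1.743
endloop
endfacet
facet normal -0.452 0.392 0.801
outer loop
vertex 1.339 0.143 -2.104
vertex 2.015 0.185 -1.743
vertex 1.77 0.775 -2.17
endloop
endfacet
facet normal -0.799 0.566 0.202
outer loop
vertex 1.339 0.143 -2.104
vertex 1.77 0.775 -2.17
vertex 1.412 0.489 -2.785
endloop
endfacet
facet normal -0.992 -0.036 -0.125
outer loop
vertex 1.339 0.143 -2.104
vertex 1.412 0.489 -2.785
vertex 1.434 -0.277 -2.739
endloop
endfacet
facet normal -0.764 -0.585 0.273
outer loop
vertex 1.339 0.143 -2.104
vertex 1.434 -0.277 -2.739
vertex 1.807 -0.464 -2.095
endloop
endfacet
facet normal 0.218 0.630 0.745
outer loop
vertex 1.77 0.775 -2.17
vertex 2.015 0.185 -1.743
vertex 2.506 0.557 -2.201
endloop
endfacet
facet normal 0.253 -0.523 0.814
outer loop
vertex 2.015 0.185 -1.743
vertex 1.807 -0.464 -2.095
vertex 2.528 -0.209 -2.155
endloop
endfacet
facet normal -0.287 -0.952 -0.110
outer loop
vertex 1.807 -0.464 -2.095
vertex 1.434 -0.277 -2.739
vertex 2.17 -0.495 -2.77
endloop
endfacet
facet normal -0.654 -0.064 -0.753
outer loop
vertex 1.434 -0.277 -2.739
vertex 1.412 0.489 -2.785
vertex 1.925 0.095 -3.197
endloop
endfacet
facet normal -0.341 0.912 -0.226
outer loop
vertex 1.412 0.489 -2.785
vertex 1.77 0.775 -2.17
vertex 2.133 0.744 -2.845
endloop
endfacet
facet normal 0.992 0.036 0.125
outer loop
vertex 2.601 0.137 -2.836
vertex 2.506 0.557 -2.201
vertex 2.528 -0.209 -2.155
endloop
endfacet
facet normal 0.799 -0.566 -0.202
outer loop
vertex 2.601 0.137 -2.836
vertex 2.528 -0.209 -2.155
vertex 2.17 -0.495 -2.77
endloop
endfacet
facet normal 0.452 -0.392 -0.801
outer loop
vertex 2.601 0.137 -2.836
vertex 2.17 -0.495 -2.77
vertex 1.925 0.095 -3.197
endloop
endfacet
facet normal 0.431 0.320 -0.844
outer loop
vertex 2.601 0.137 -2.836
vertex 1.925 0.095 -3.197
vertex 2.133 0.744 -2.845
endloop
endfacet
facet normal 0.764 0.585 -0.273
outer loop
vertex 2.601 0.137 -2.836
vertex 2.133 0.744 -2.845
vertex 2.506 0.557 -2.201
endloop
endfacet
facet normal 0.654 0.064 0.753
outer loop
vertex 2.528 -0.209 -2.155
vertex 2.506 0.557 -2.201
vertex 2.015 0.185 -1.743
endloop
endfacet
facet normal 0.341 -0.912 0.226
outer loop
vertex 2.17 -0.495 -2.77
vertex 2.528 -0.209 -2.155
vertex 1.807 -0.464 -2.095
endloop
endfacet
facet normal -0.218 -0.630 -0.745
outer loop
vertex 1.925 0.095 -3.197
vertex 2.17 -0.495 -2.77
vertex 1.434 -0.277 -2.739
endloop
endfacet
facet normal -0.253 0.523 -0.814
outer loop
vertex 2.133 0.744 -2.845
vertex 1.925 0.095 -3.197
vertex 1.412 0.489 -2.785
endloop
endfacet
facet normal 0.287 0.952 0.110
outer loop
vertex 2.506 0.557 -2.201
vertex 2.133 0.744 -2.845
vertex 1.77 0.775 -2.17
endloop
endfacet
facet normal -0.775 0.253 -0.580
outer loop
vertex -3.252 0.317 0.245
vertex -3.712 -0.424 0.537
vertex -3.79 0.374 0.989
endloop
endfacet
facet normal 0.605 0.697 0.384
outer loop
vertex -3.252 0.317 0.245
vertex -3.79 0.374 0.989
vertex -2.688 -0.756 1.303
endloop
endfacet
facet normal -0.775 0.252 -0.579
outer loop
vertex -3.79 0.374 0.989
vertex -3.712 -0.424 0.537
vertex -4.25 -0.368 1.282
endloop
endfacet
facet normal 0.069 0.329 0.942
outer loop
vertex -3.79 0.374 0.989
vertex -4.25 -0.368 1.282
vertex -2.688 -0.756 1.303
endloop
endfacet
facet normal -0.776 0.251 -0.579
outer loop
vertex -4.25 -0.368 1.282
vertex -3.712 -0.424 0.537
vertex -4.171 -1.165 0.83
endloop
endfacet
facet normal -0.135 -0.499 0.856
outer loop
vertex -4.25 -0.368 1.282
vertex -4.171 -1.165 0.83
vertex -2.688 -0.756 1.303
endloop
endfacet
facet normal -0.775 0.251 -0.580
outer loop
vertex -4.171 -1.165 0.83
vertex -3.712 -0.424 0.537
vertex -3.633 -1.222 0.086
endloop
endfacet
facet normal 0.195 -0.957 0.215
outer loop
vertex -4.171 -1.165 0.83
vertex -3.633 -1.222 0.086
vertex -2.688 -0.756 1.303
endloop
endfacet
facet normal -0.775 0.251 -0.580
outer loop
vertex -3.633 -1.222 0.086
vertex -3.712 -0.424 0.537
vertex -3.174 -0.481 -0.207
endloop
endfacet
facet normal 0.732 -0.589 -0.343
outer loop
vertex -3.633 -1.222 0.086
vertex -3.174 -0.481 -0.207
vertex -2.688 -0.756 1.303
endloop
endfacet
facet normal -0.775 0.253 -0.580
outer loop
vertex -3.174 -0.481 -0.207
vertex -3.712 -0.424 0.537
vertex -3.252 0.317 0.245
endloop
endfacet
facet normal 0.936 0.238 -0.258
outer loop
vertex -3.174 -0.481 -0.207
vertex -3.252 0.317 0.245
vertex -2.688 -0.756 1.303
endloop
endfacet

endsolid
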